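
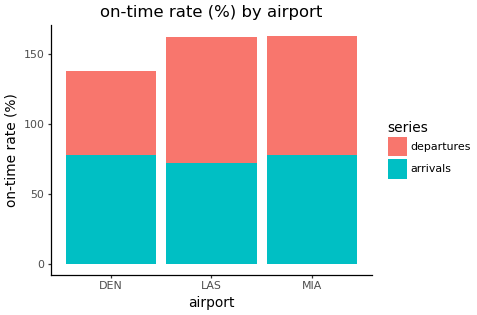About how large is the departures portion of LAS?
departures top ≈ 160, bottom ≈ 80; segment ≈ 80.

≈ 80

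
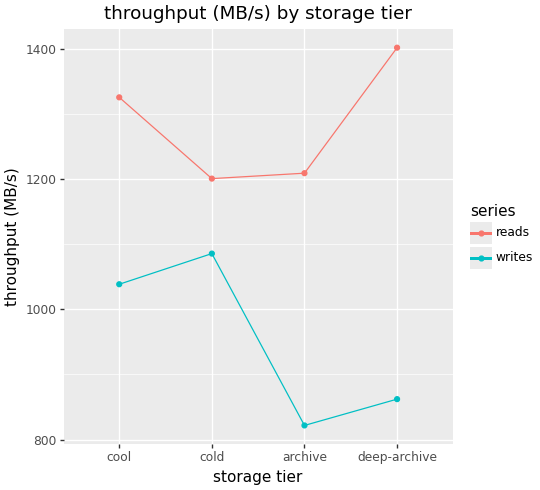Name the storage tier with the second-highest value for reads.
cool

Top 3 for reads: deep-archive ≈ 1400, cool ≈ 1350, archive ≈ 1200.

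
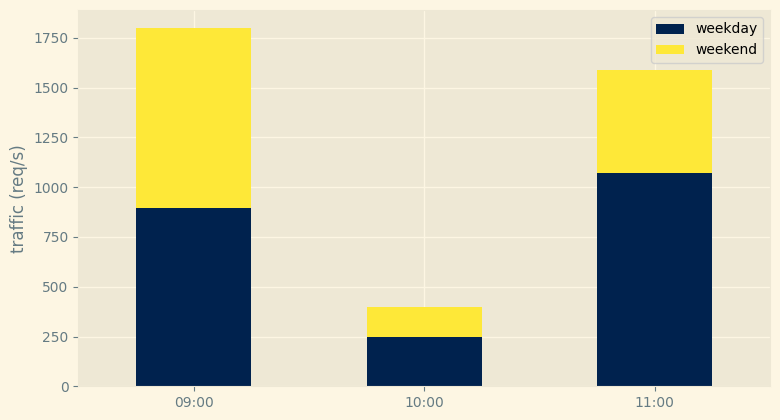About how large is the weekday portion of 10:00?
≈ 200

weekday top ≈ 200, bottom ≈ 0; segment ≈ 200.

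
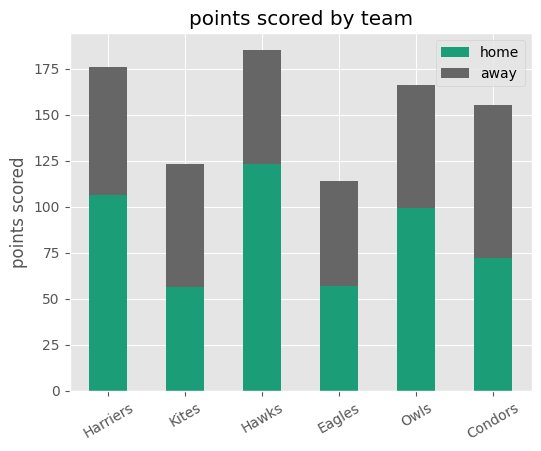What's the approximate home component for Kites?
≈ 60

home top ≈ 60, bottom ≈ 0; segment ≈ 60.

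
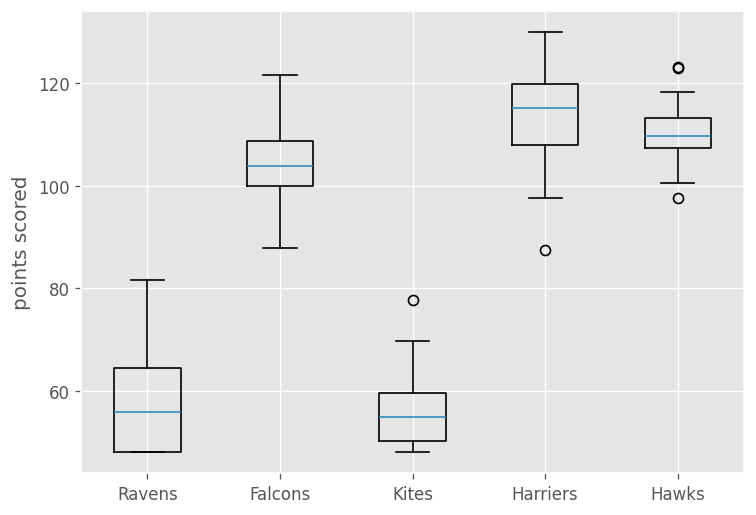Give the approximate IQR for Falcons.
≈ 10

Q3 ≈ 110, Q1 ≈ 100; IQR ≈ 10.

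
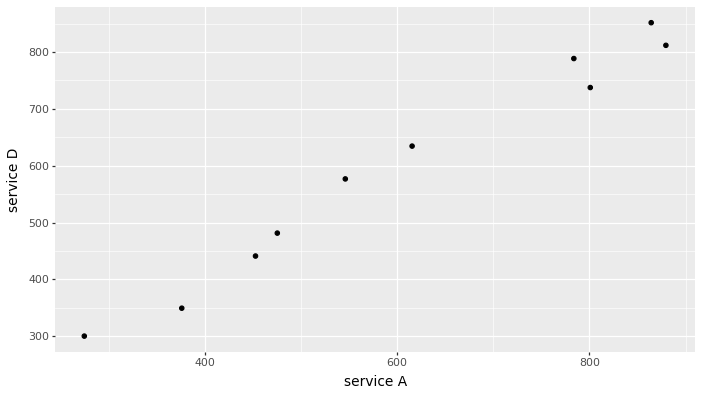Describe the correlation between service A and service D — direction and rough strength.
Points are positively correlated; strong (|r| ≈ 1.0).

positive, strong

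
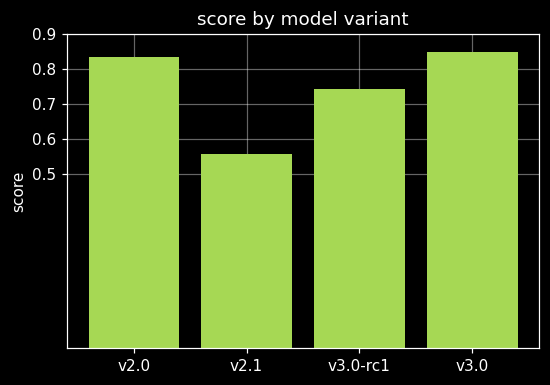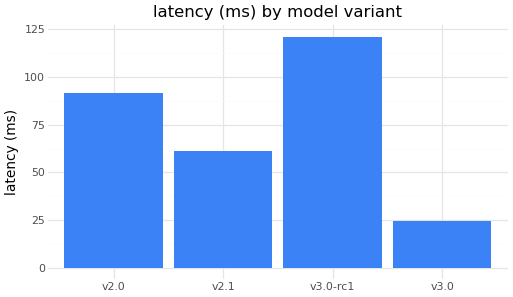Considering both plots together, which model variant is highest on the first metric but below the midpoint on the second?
v3.0

Chart 2 median latency (ms) ≈ 80; below-median model variants: v2.1, v3.0. Among those, v3.0 has the highest score (≈ 0.8).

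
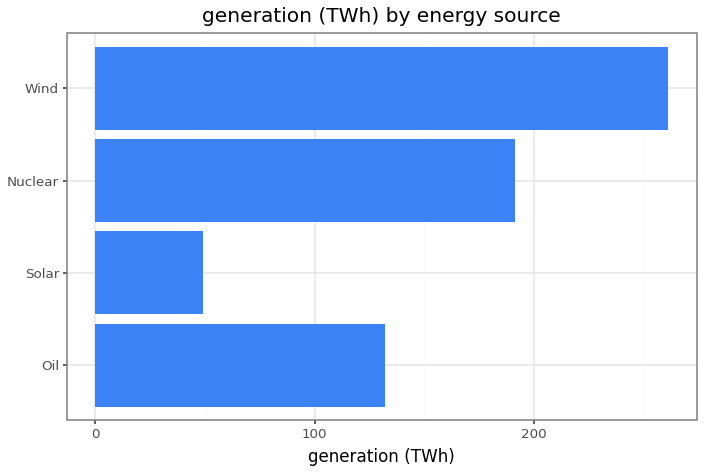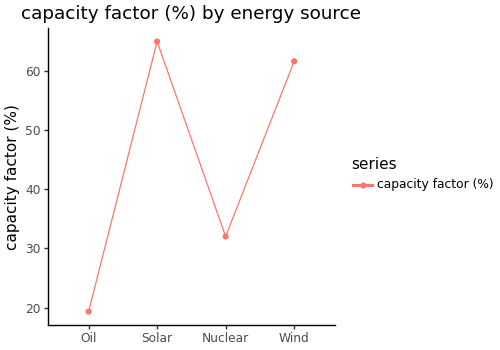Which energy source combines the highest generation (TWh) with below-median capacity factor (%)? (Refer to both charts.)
Chart 2 median capacity factor (%) ≈ 50; below-median energy sources: Oil, Nuclear. Among those, Nuclear has the highest generation (TWh) (≈ 200).

Nuclear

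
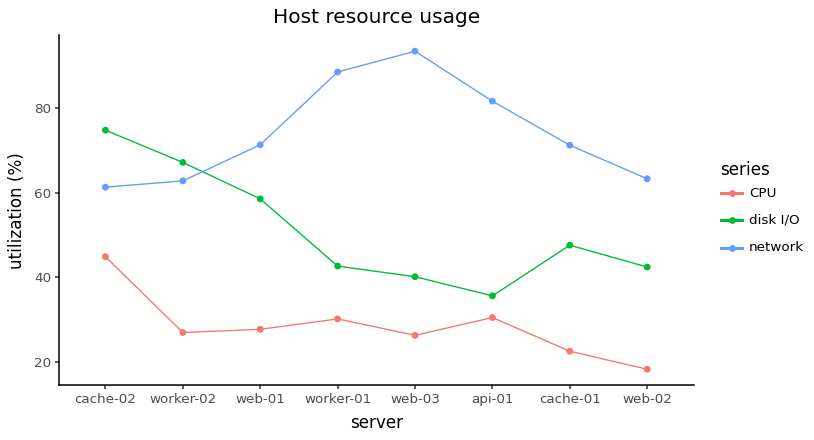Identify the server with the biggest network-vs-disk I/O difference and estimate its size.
web-03, ≈ 50 %

web-03: network ≈ 90, disk I/O ≈ 40 → gap ≈ 50. Next-largest (api-01) is only ≈ 40.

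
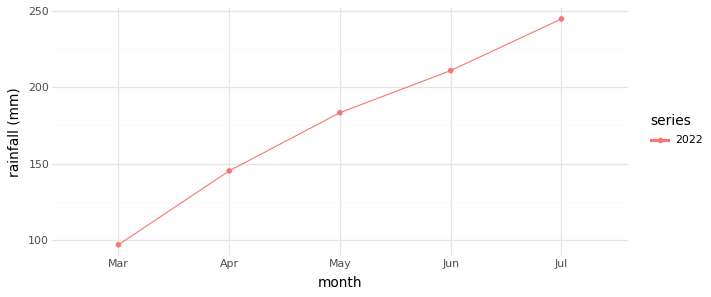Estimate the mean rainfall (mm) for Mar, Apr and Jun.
≈ 153

(100 + 140 + 220) / 3 ≈ 153.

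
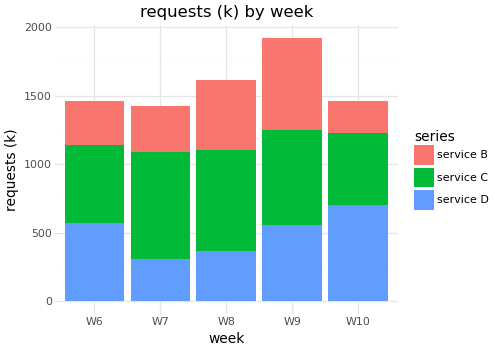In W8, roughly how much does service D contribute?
≈ 400

service D top ≈ 400, bottom ≈ 0; segment ≈ 400.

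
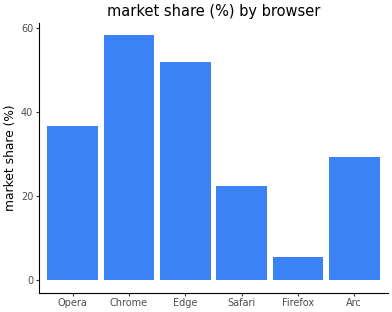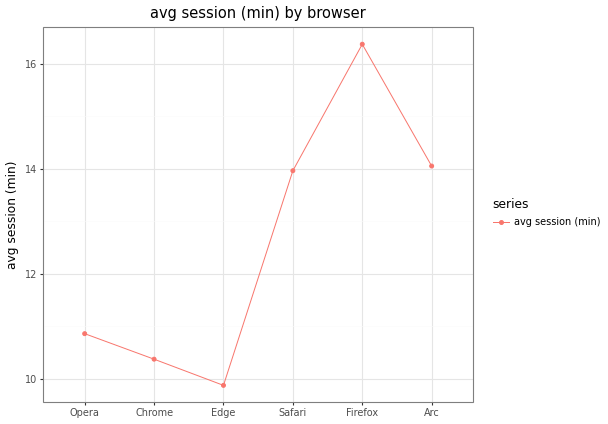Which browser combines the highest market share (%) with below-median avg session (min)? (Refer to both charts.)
Chart 2 median avg session (min) ≈ 12; below-median browsers: Opera, Chrome, Edge. Among those, Chrome has the highest market share (%) (≈ 60).

Chrome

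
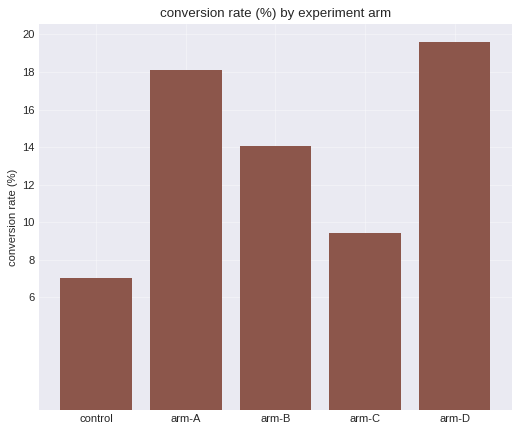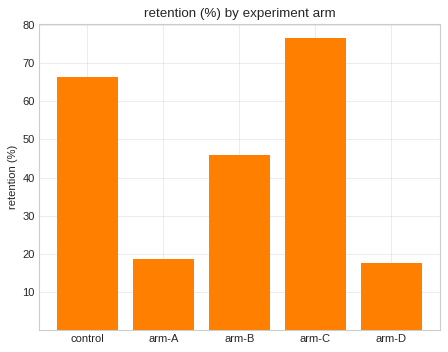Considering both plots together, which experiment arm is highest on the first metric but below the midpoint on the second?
arm-D

Chart 2 median retention (%) ≈ 50; below-median experiment arms: arm-A, arm-D. Among those, arm-D has the highest conversion rate (%) (≈ 20).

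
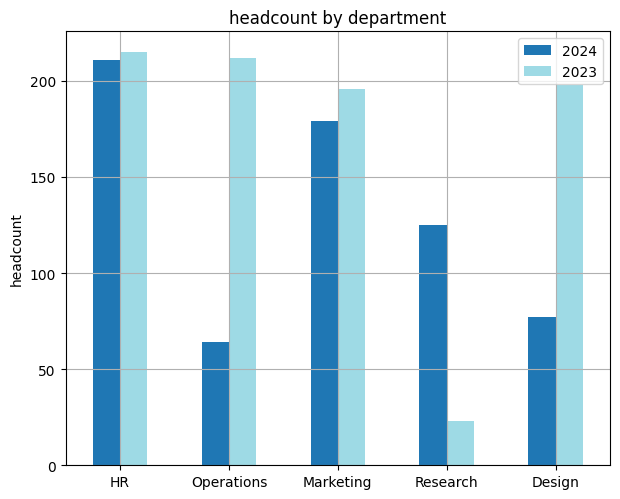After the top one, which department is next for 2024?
Marketing

Top 3 for 2024: HR ≈ 220, Marketing ≈ 180, Research ≈ 120.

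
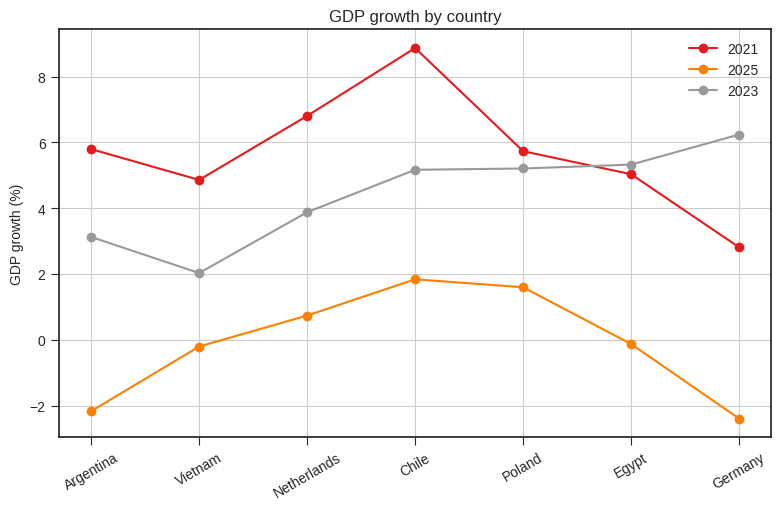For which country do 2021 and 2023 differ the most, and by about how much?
Chile, ≈ 4 %

Chile: 2021 ≈ 9, 2023 ≈ 5 → gap ≈ 4. Next-largest (Germany) is only ≈ 3.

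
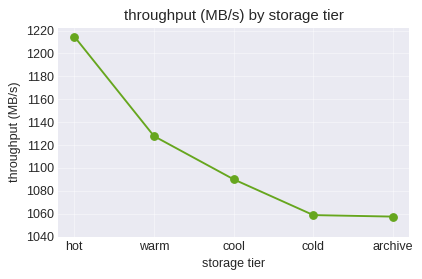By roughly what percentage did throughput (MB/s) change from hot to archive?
hot ≈ 1220, archive ≈ 1060; (1060 − 1220) / 1220 ≈ -13.1%.

≈ -13.1%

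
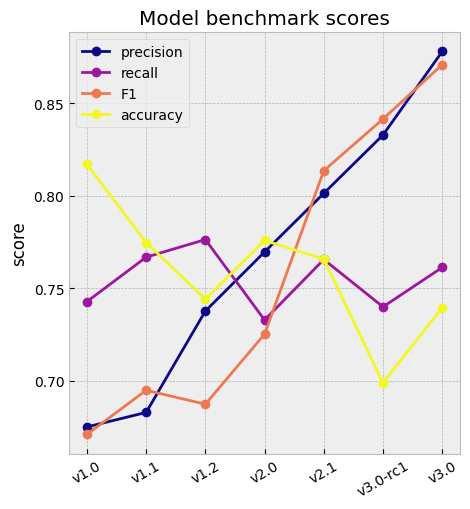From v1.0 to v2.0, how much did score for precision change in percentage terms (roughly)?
v1.0 ≈ 0.68, v2.0 ≈ 0.76; (0.76 − 0.68) / 0.68 ≈ +11.8%.

≈ +11.8%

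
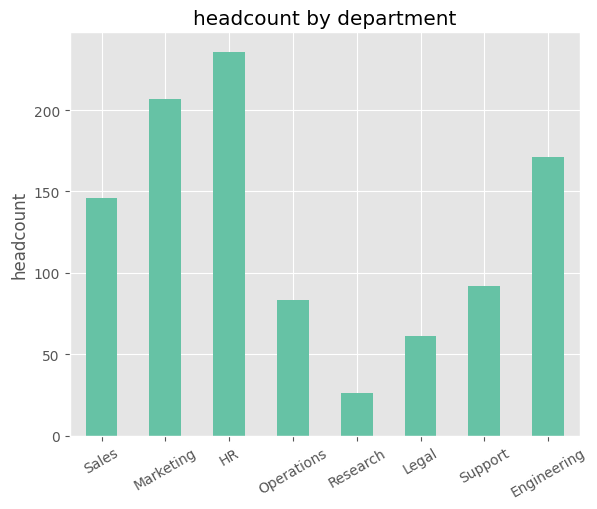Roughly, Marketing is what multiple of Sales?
Marketing ≈ 200, Sales ≈ 140; 200/140 ≈ 1.43.

≈ 1.43×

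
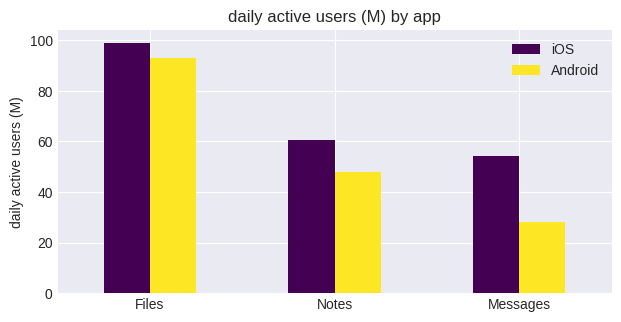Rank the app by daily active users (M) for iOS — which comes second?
Top 3 for iOS: Files ≈ 100, Notes ≈ 60, Messages ≈ 50.

Notes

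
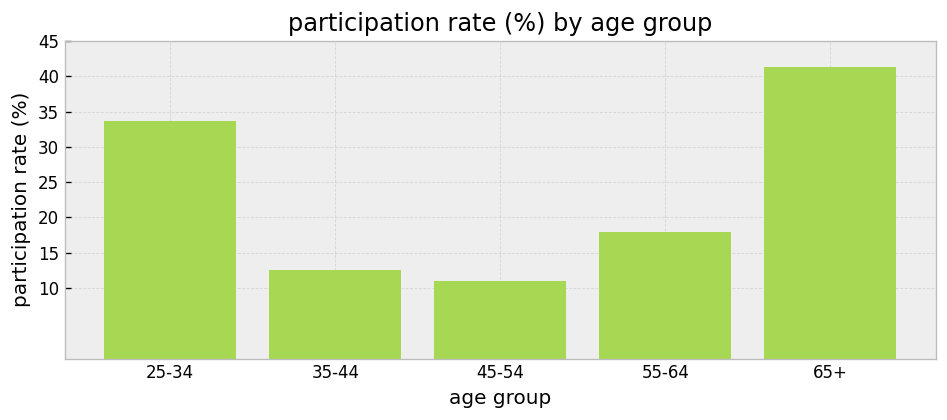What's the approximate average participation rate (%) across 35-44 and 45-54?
(10 + 10) / 2 ≈ 10.

≈ 10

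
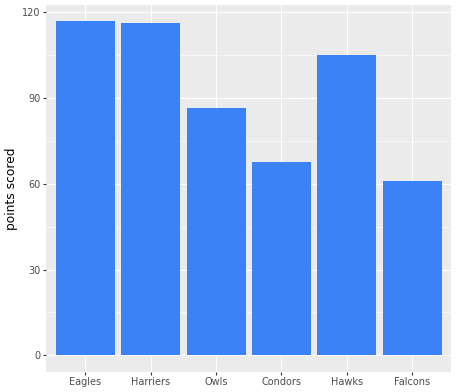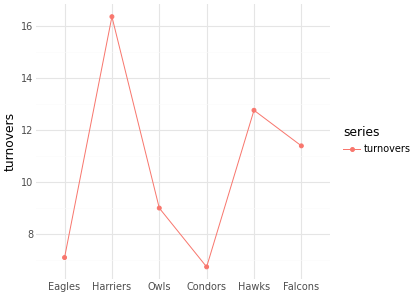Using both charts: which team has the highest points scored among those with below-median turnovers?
Eagles

Chart 2 median turnovers ≈ 10; below-median teams: Eagles, Owls, Condors. Among those, Eagles has the highest points scored (≈ 120).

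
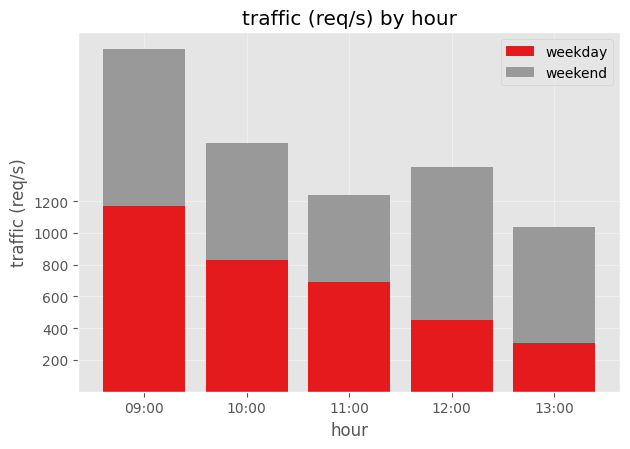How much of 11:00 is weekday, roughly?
≈ 600

weekday top ≈ 600, bottom ≈ 0; segment ≈ 600.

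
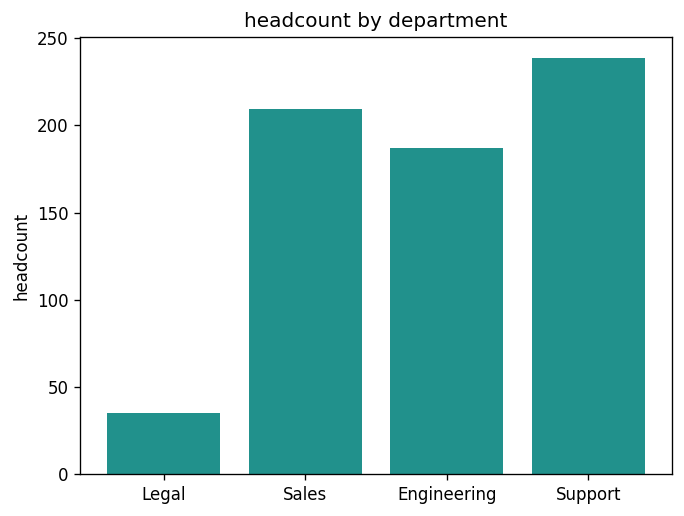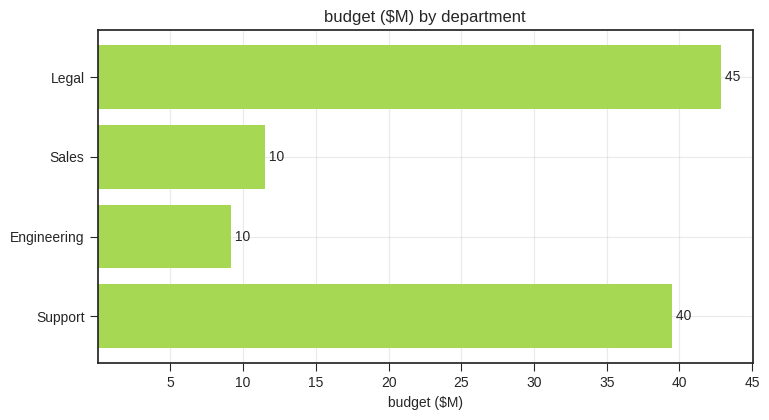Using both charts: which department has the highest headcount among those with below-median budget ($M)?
Sales

Chart 2 median budget ($M) ≈ 25; below-median departments: Sales, Engineering. Among those, Sales has the highest headcount (≈ 200).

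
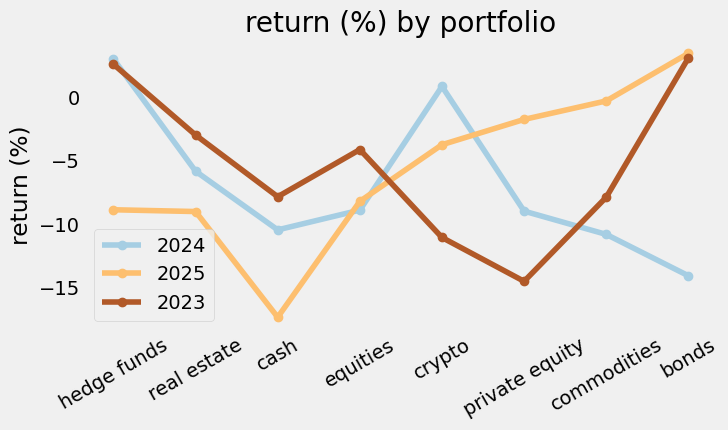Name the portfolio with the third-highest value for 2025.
private equity

Top 4 for 2025: bonds ≈ 4, commodities ≈ 0, private equity ≈ -2, crypto ≈ -4.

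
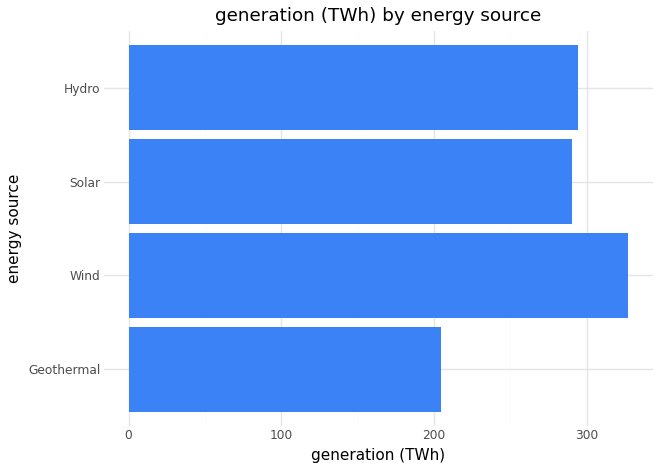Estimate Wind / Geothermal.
Wind ≈ 350, Geothermal ≈ 200; 350/200 ≈ 1.75.

≈ 1.75×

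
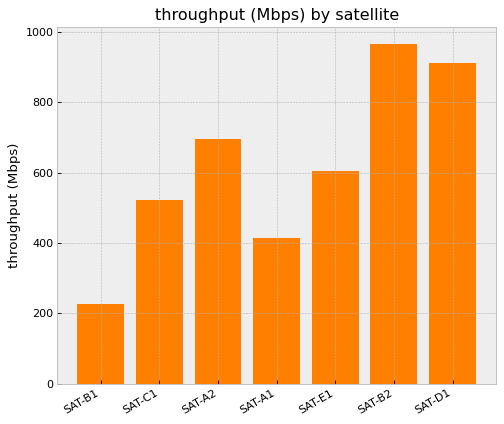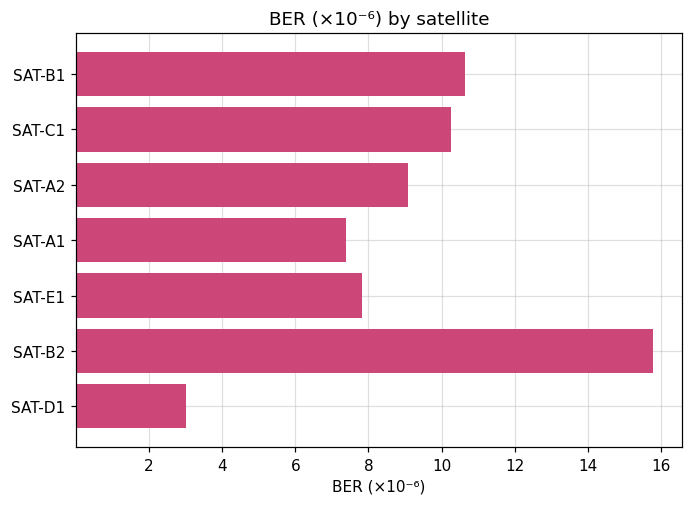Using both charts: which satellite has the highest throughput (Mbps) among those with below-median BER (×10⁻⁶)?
Chart 2 median BER (×10⁻⁶) ≈ 10; below-median satellites: SAT-A1, SAT-E1, SAT-D1. Among those, SAT-D1 has the highest throughput (Mbps) (≈ 900).

SAT-D1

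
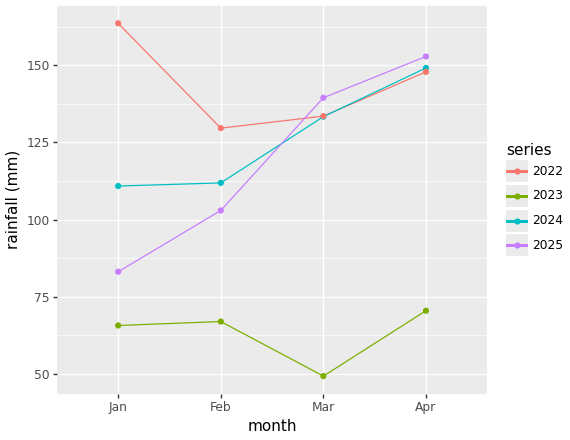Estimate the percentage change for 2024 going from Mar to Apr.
Mar ≈ 130, Apr ≈ 150; (150 − 130) / 130 ≈ +15.4%.

≈ +15.4%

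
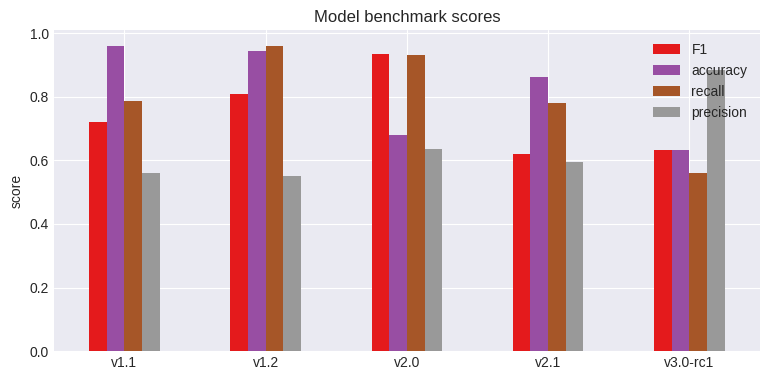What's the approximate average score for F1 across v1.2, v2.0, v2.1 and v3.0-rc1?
(0.8 + 0.9 + 0.6 + 0.6) / 4 ≈ 0.73.

≈ 0.73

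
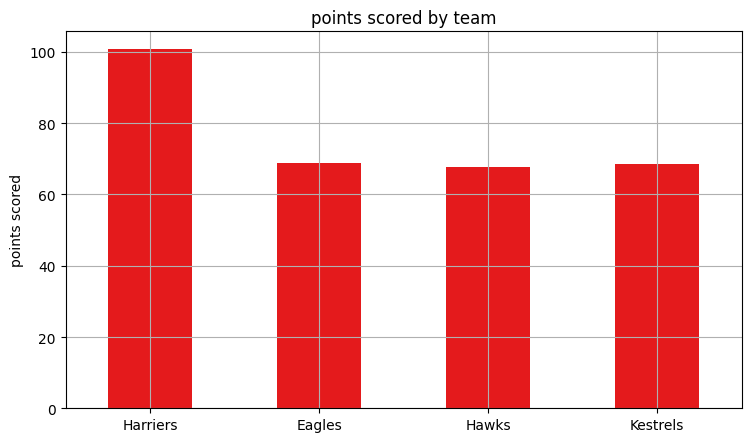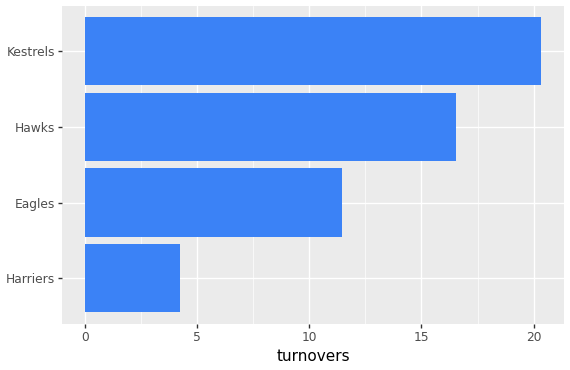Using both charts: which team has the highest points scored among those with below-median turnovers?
Harriers

Chart 2 median turnovers ≈ 14; below-median teams: Harriers, Eagles. Among those, Harriers has the highest points scored (≈ 100).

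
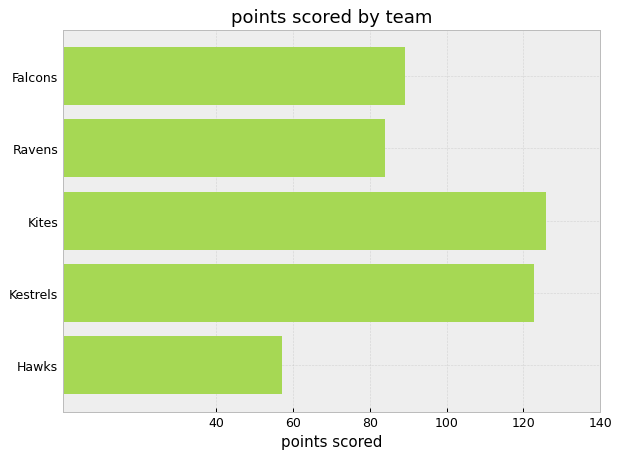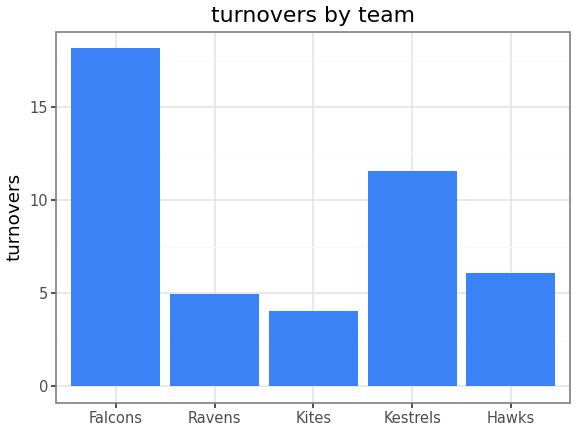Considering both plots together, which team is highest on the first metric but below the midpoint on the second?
Kites

Chart 2 median turnovers ≈ 6; below-median teams: Ravens, Kites. Among those, Kites has the highest points scored (≈ 120).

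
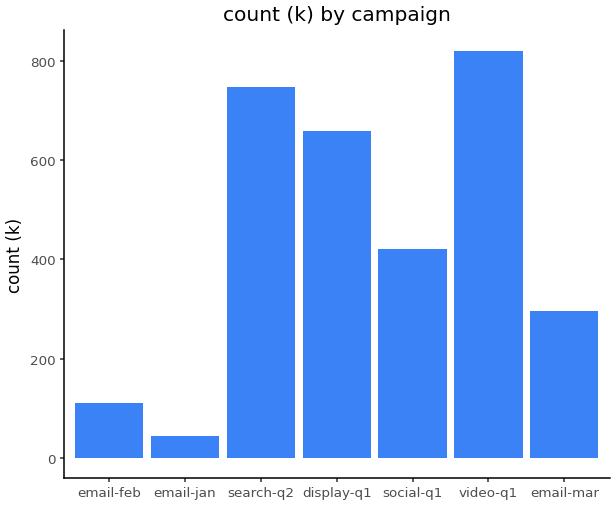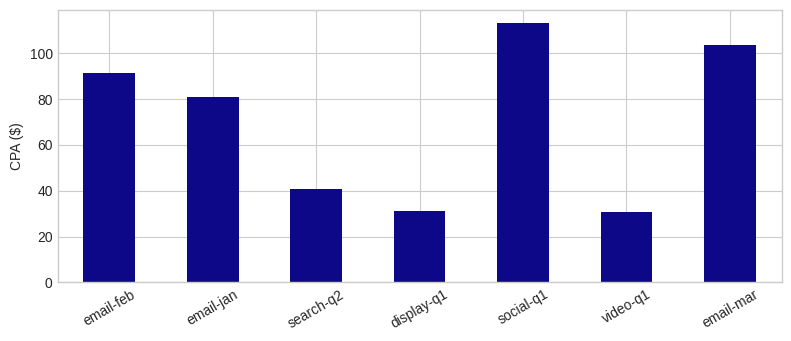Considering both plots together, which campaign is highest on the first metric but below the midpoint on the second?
Chart 2 median CPA ($) ≈ 80; below-median campaigns: search-q2, display-q1, video-q1. Among those, video-q1 has the highest count (k) (≈ 800).

video-q1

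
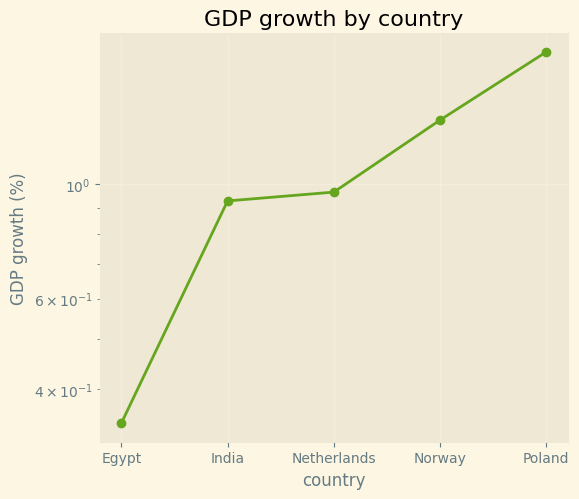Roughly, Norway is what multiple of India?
Norway ≈ 1.4, India ≈ 1.0; 1.4/1.0 ≈ 1.4.

≈ 1.4×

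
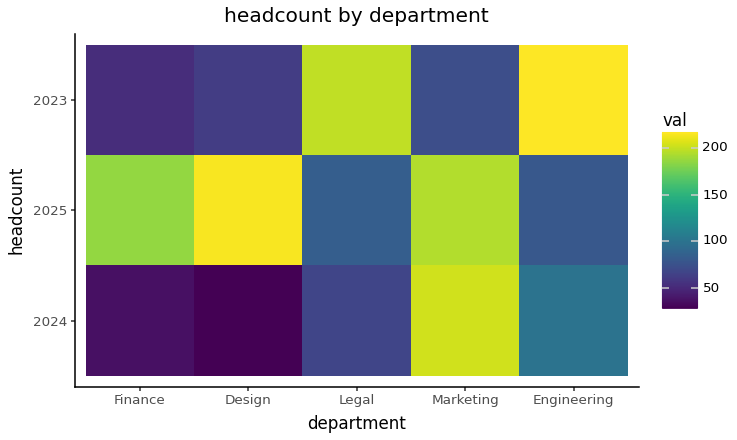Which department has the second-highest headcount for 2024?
Top 3 for 2024: Marketing ≈ 200, Engineering ≈ 100, Legal ≈ 60.

Engineering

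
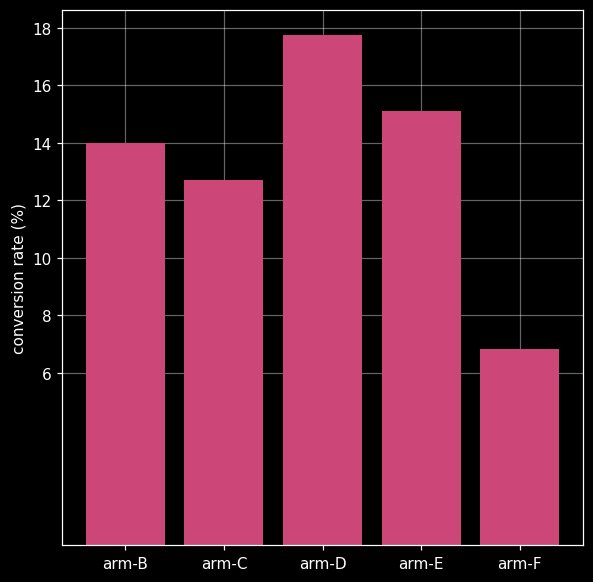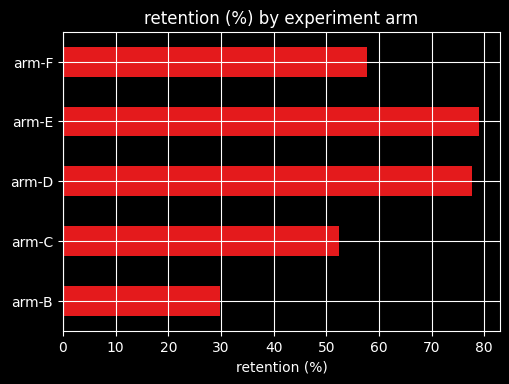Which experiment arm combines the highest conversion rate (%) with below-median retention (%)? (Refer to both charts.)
arm-B

Chart 2 median retention (%) ≈ 60; below-median experiment arms: arm-B, arm-C. Among those, arm-B has the highest conversion rate (%) (≈ 14).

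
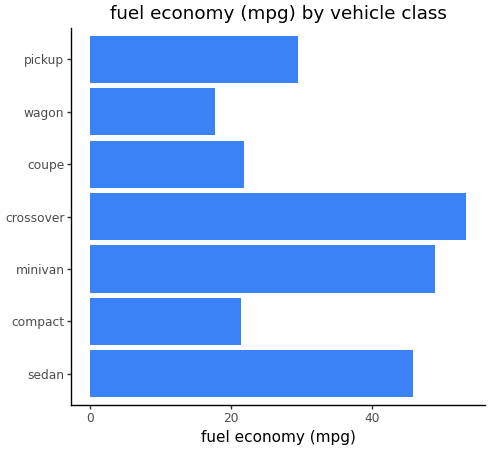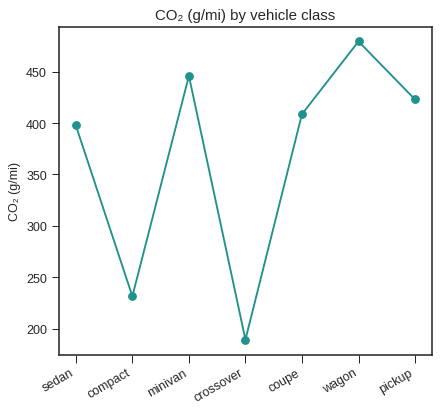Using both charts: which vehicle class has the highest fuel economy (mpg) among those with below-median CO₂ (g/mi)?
Chart 2 median CO₂ (g/mi) ≈ 400; below-median vehicle classes: sedan, compact, crossover. Among those, crossover has the highest fuel economy (mpg) (≈ 55).

crossover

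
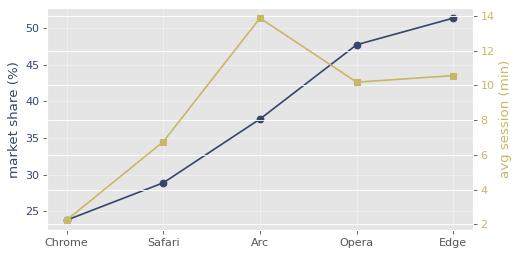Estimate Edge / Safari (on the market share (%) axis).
Edge ≈ 50, Safari ≈ 30; 50/30 ≈ 1.67.

≈ 1.67×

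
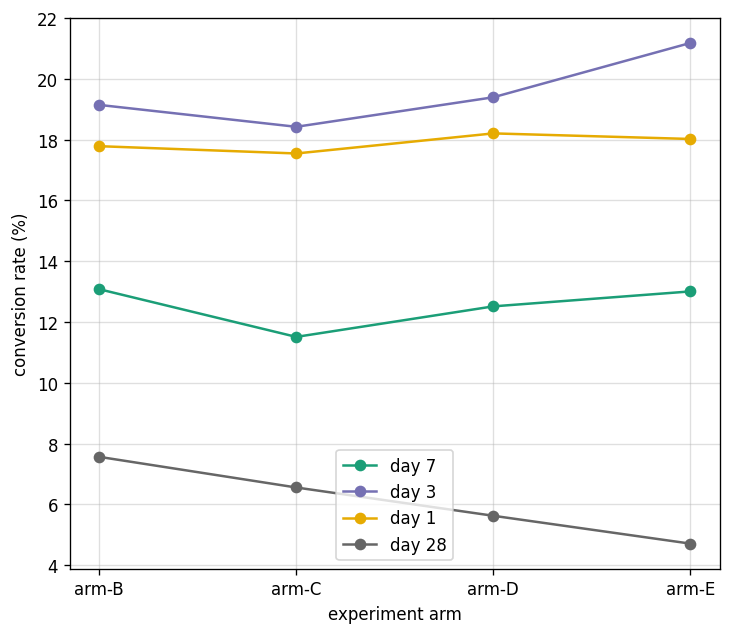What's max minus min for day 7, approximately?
Max arm-B ≈ 14, min arm-C ≈ 12; range ≈ 2.

≈ 2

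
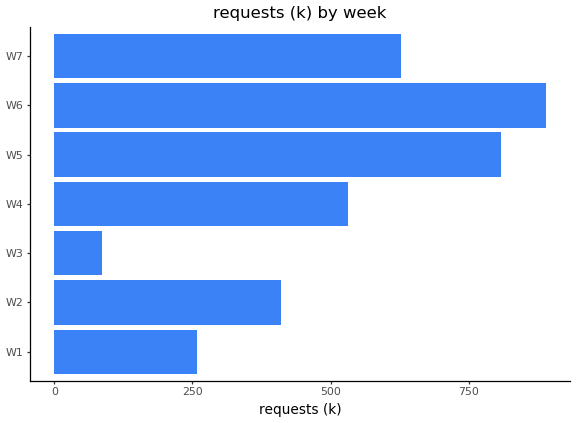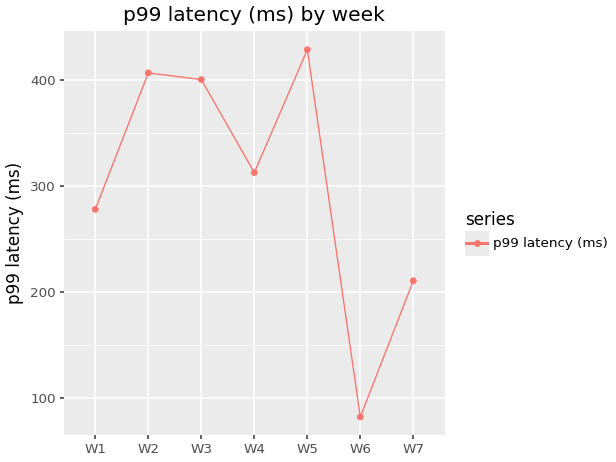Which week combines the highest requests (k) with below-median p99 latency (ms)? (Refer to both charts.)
W6

Chart 2 median p99 latency (ms) ≈ 300; below-median weeks: W1, W6, W7. Among those, W6 has the highest requests (k) (≈ 900).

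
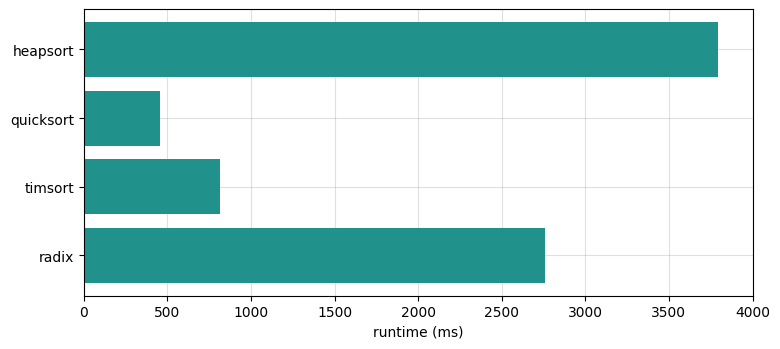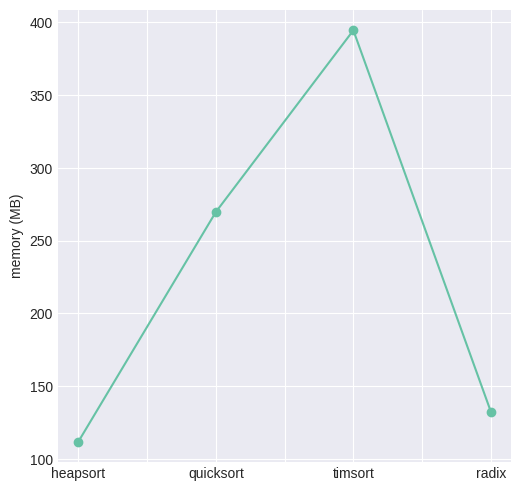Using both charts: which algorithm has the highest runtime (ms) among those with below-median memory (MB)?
heapsort

Chart 2 median memory (MB) ≈ 200; below-median algorithms: heapsort, radix. Among those, heapsort has the highest runtime (ms) (≈ 4000).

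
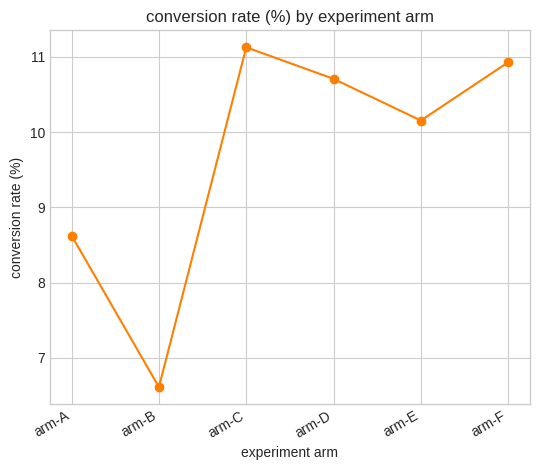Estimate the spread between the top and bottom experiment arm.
≈ 4.5

Max arm-C ≈ 11.0, min arm-B ≈ 6.5; range ≈ 4.5.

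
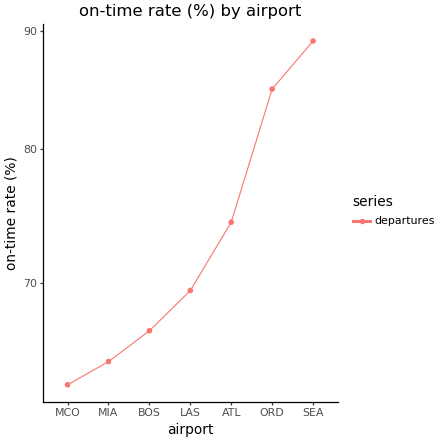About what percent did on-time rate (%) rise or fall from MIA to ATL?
MIA ≈ 65, ATL ≈ 75; (75 − 65) / 65 ≈ +15.4%.

≈ +15.4%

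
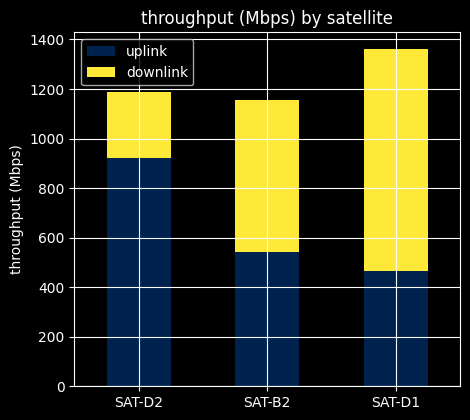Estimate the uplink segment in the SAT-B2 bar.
≈ 600

uplink top ≈ 600, bottom ≈ 0; segment ≈ 600.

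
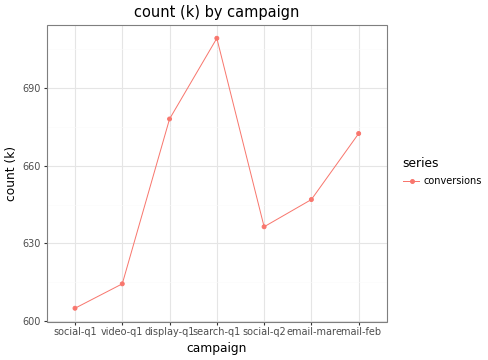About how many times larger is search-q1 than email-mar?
search-q1 ≈ 710, email-mar ≈ 650; 710/650 ≈ 1.09.

≈ 1.09×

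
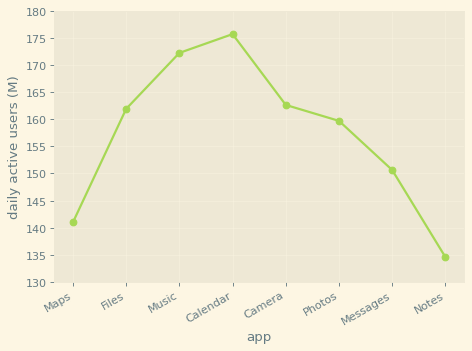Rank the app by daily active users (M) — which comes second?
Music

Top 3: Calendar ≈ 175, Music ≈ 170, Camera ≈ 165.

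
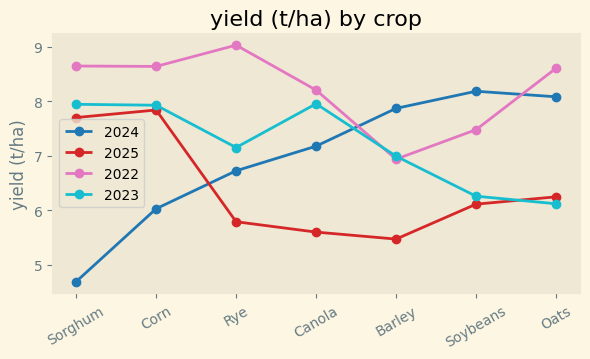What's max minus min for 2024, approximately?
≈ 3.5

Max Soybeans ≈ 8.0, min Sorghum ≈ 4.5; range ≈ 3.5.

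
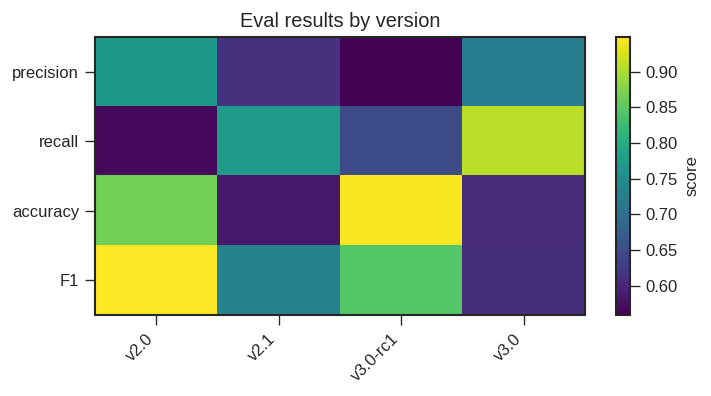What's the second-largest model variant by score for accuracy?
v2.0

Top 3 for accuracy: v3.0-rc1 ≈ 0.95, v2.0 ≈ 0.85, v3.0 ≈ 0.60.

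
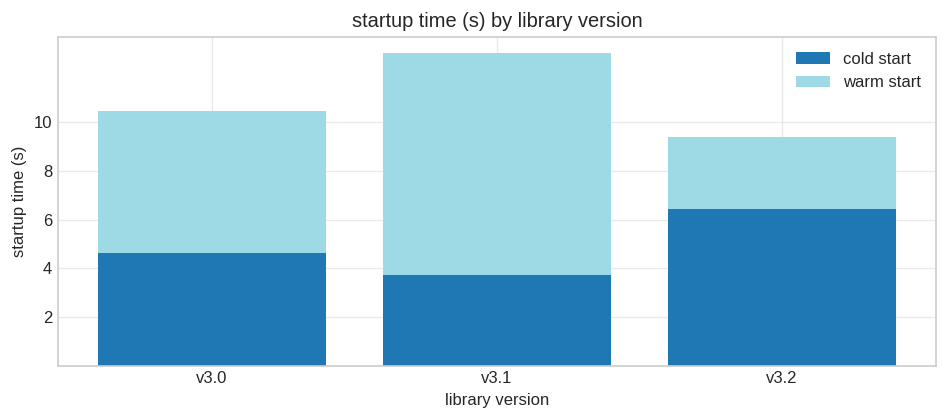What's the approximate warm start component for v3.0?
warm start top ≈ 10, bottom ≈ 4; segment ≈ 6.

≈ 6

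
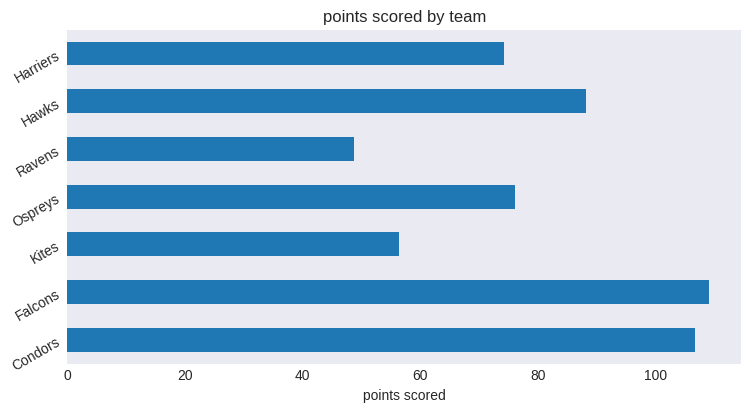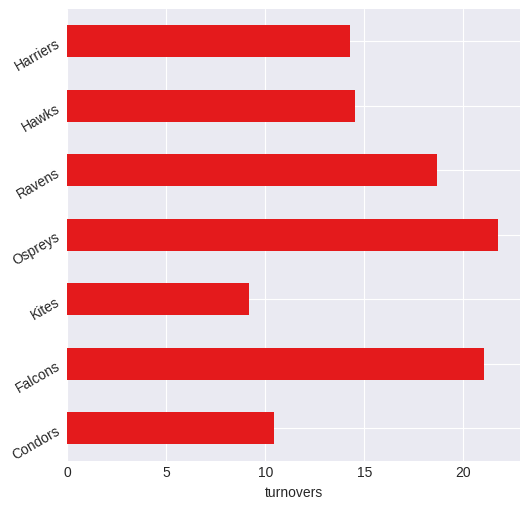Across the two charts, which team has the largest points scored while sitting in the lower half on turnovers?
Condors

Chart 2 median turnovers ≈ 14; below-median teams: Condors, Kites, Harriers. Among those, Condors has the highest points scored (≈ 110).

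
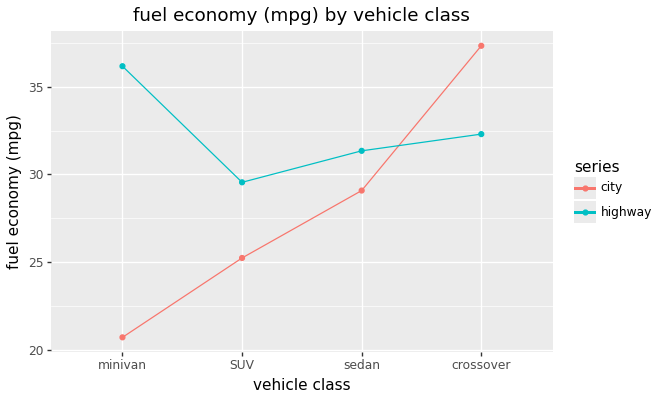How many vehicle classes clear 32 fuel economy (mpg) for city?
Above 32: crossover.

1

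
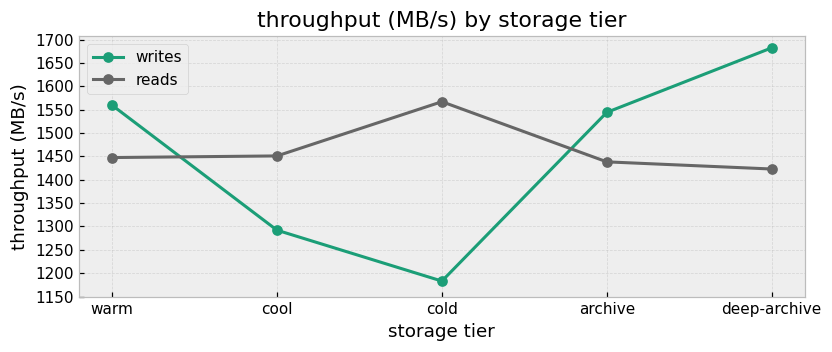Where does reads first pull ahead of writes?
cool

warm: reads ≈ 1450 vs writes ≈ 1550 (not yet); cool: reads ≈ 1450 vs writes ≈ 1300 (first crossover).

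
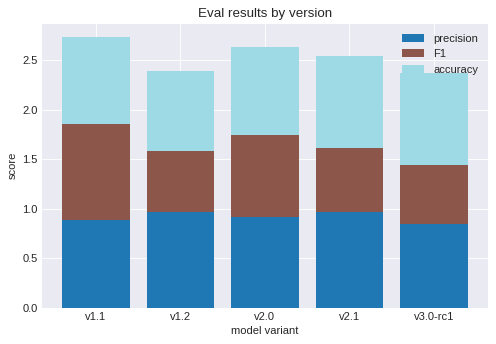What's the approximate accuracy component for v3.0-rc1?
accuracy top ≈ 2.5, bottom ≈ 1.5; segment ≈ 1.0.

≈ 1.0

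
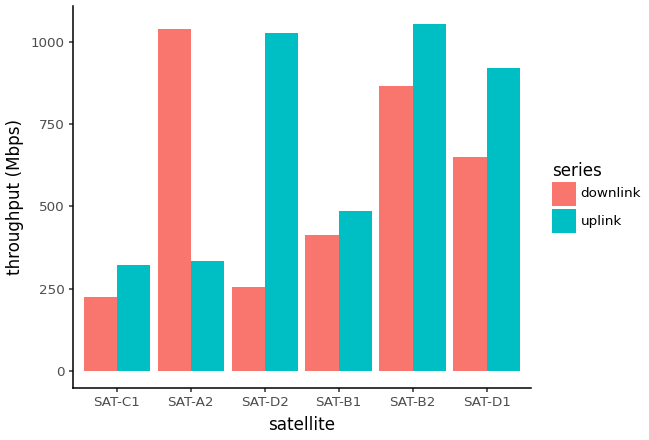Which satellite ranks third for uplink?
SAT-D1

Top 4 for uplink: SAT-B2 ≈ 1100, SAT-D2 ≈ 1000, SAT-D1 ≈ 900, SAT-B1 ≈ 500.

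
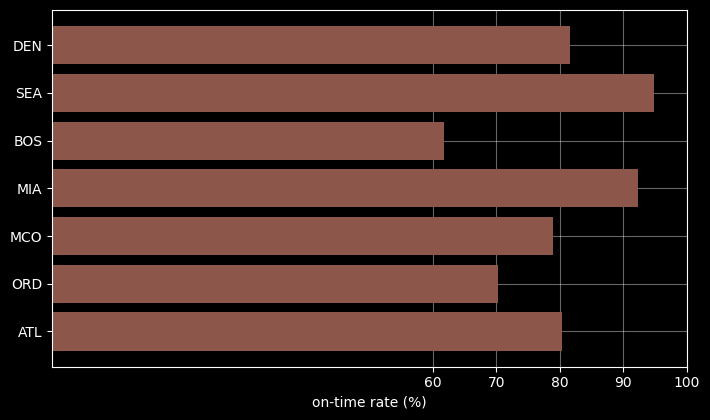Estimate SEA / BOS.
≈ 1.5×

SEA ≈ 90, BOS ≈ 60; 90/60 ≈ 1.5.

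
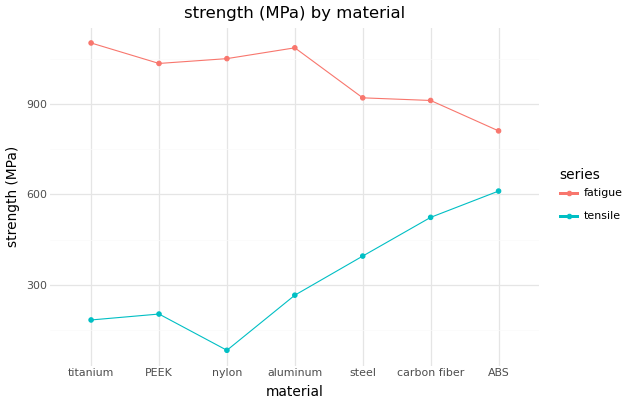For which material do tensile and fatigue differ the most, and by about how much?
nylon: tensile ≈ 100, fatigue ≈ 1100 → gap ≈ 1000. Next-largest (titanium) is only ≈ 900.

nylon, ≈ 1000 MPa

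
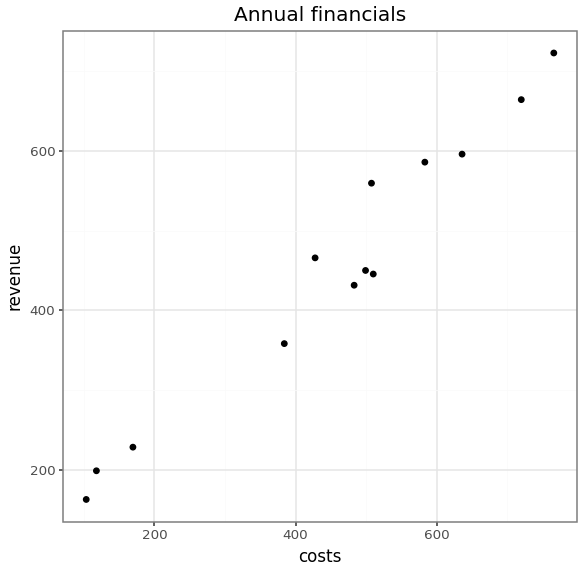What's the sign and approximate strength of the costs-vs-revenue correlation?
positive, strong

Points are positively correlated; strong (|r| ≈ 1.0).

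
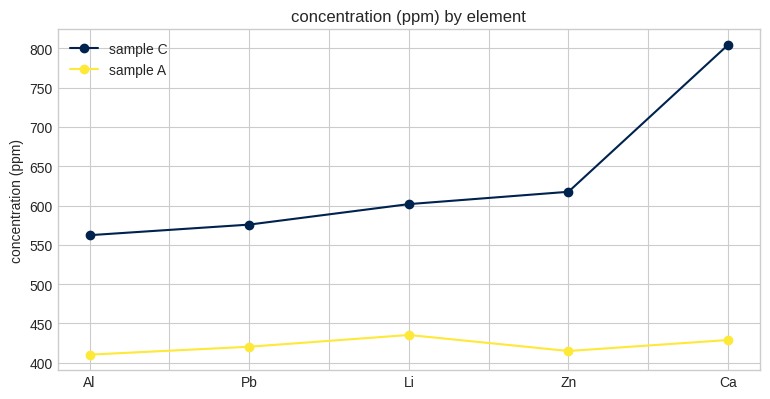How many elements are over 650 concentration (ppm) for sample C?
Above 650: Ca.

1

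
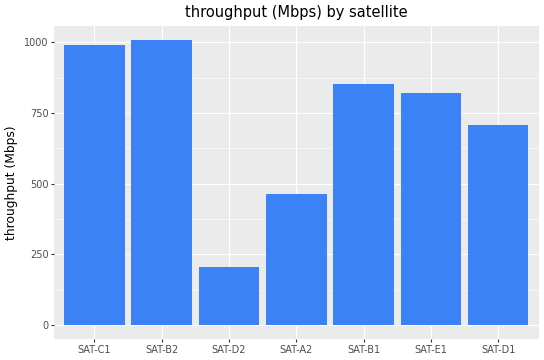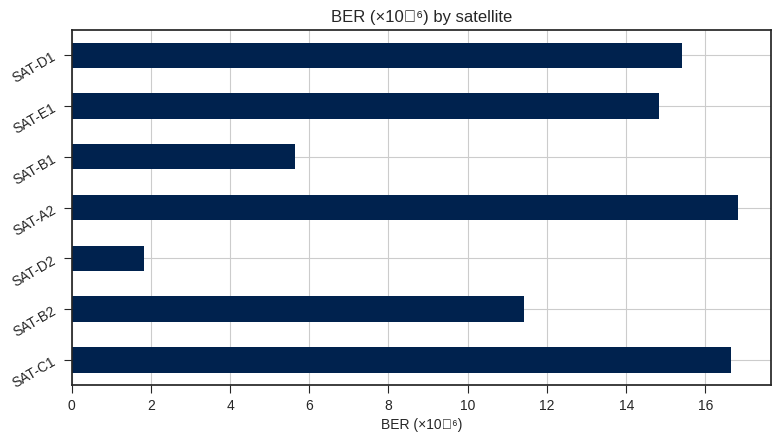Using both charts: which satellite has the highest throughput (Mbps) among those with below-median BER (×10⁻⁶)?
Chart 2 median BER (×10⁻⁶) ≈ 14; below-median satellites: SAT-B2, SAT-D2, SAT-B1. Among those, SAT-B2 has the highest throughput (Mbps) (≈ 1000).

SAT-B2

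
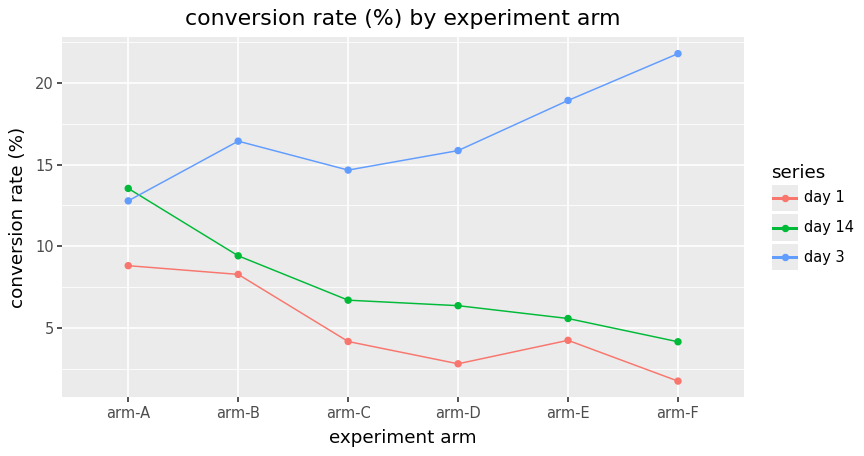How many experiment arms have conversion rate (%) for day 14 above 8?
2

Above 8: arm-A, arm-B.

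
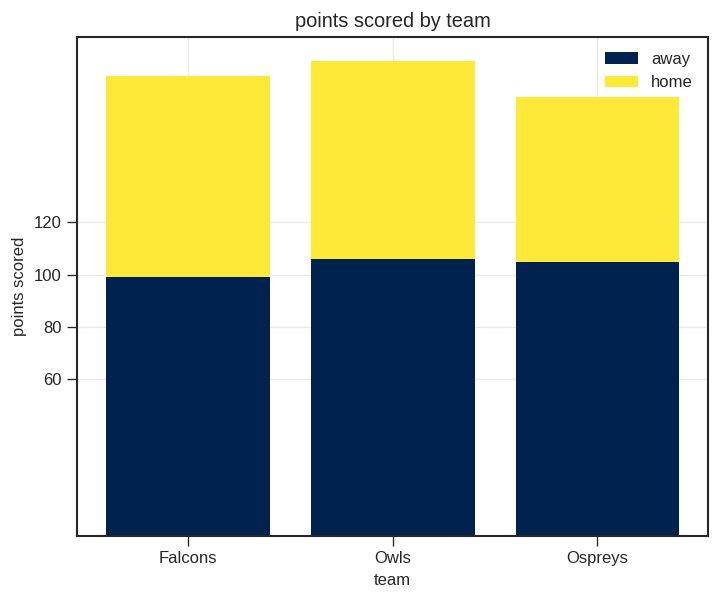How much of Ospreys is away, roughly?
away top ≈ 100, bottom ≈ 0; segment ≈ 100.

≈ 100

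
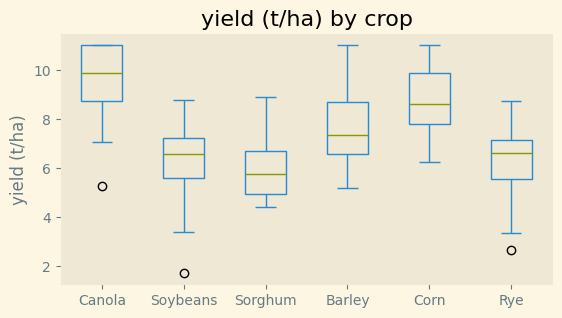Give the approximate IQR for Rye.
Q3 ≈ 7.0, Q1 ≈ 5.5; IQR ≈ 1.5.

≈ 1.5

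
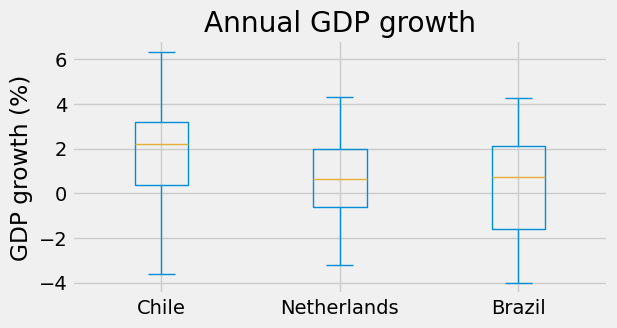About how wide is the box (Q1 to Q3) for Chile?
Q3 ≈ 3.2, Q1 ≈ 0.4; IQR ≈ 2.8.

≈ 2.8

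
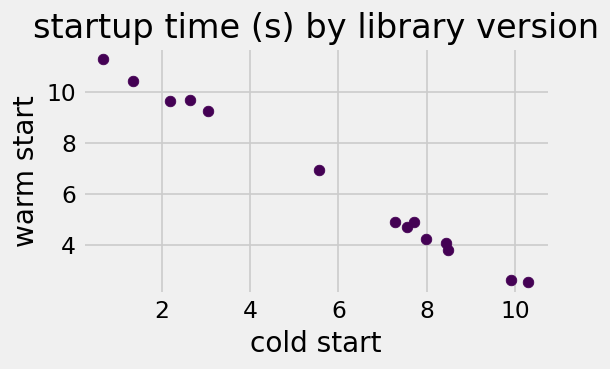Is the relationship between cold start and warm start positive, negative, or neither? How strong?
negative, strong

Points are negatively correlated; strong (|r| ≈ 1.0).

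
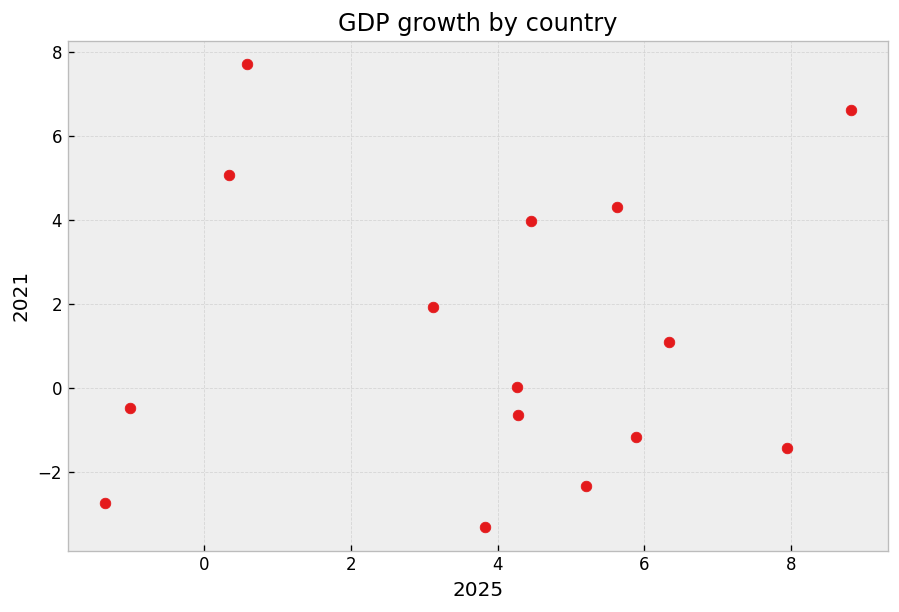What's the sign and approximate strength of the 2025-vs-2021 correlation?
Points are roughly uncorrelated; weak (|r| ≈ 0.0).

no clear correlation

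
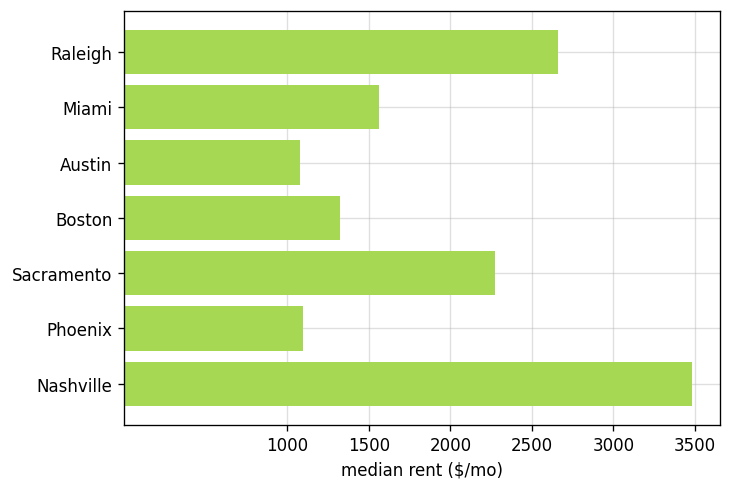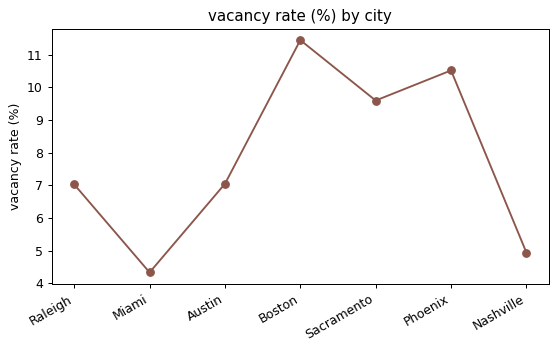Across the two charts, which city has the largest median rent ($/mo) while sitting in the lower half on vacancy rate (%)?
Nashville

Chart 2 median vacancy rate (%) ≈ 8; below-median cities: Raleigh, Miami, Nashville. Among those, Nashville has the highest median rent ($/mo) (≈ 3500).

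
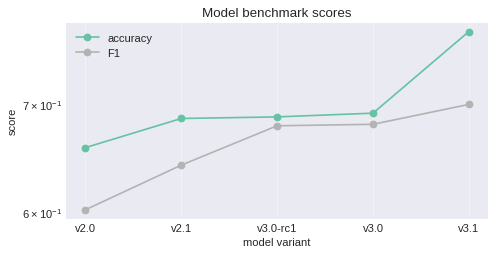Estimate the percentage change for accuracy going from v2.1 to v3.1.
≈ +14.7%

v2.1 ≈ 0.68, v3.1 ≈ 0.78; (0.78 − 0.68) / 0.68 ≈ +14.7%.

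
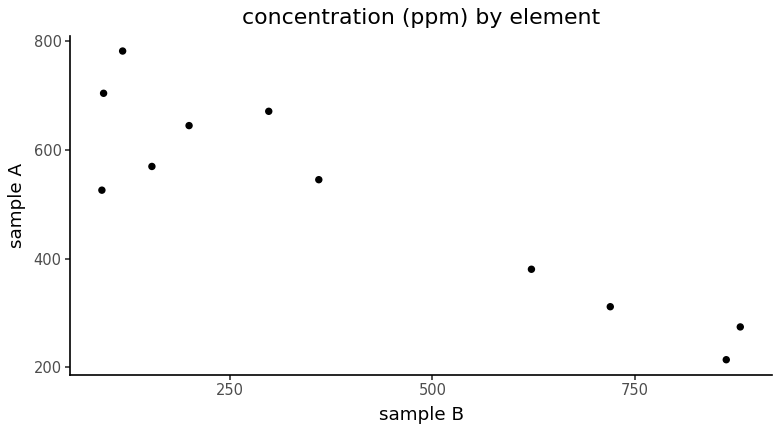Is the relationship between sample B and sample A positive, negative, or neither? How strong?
Points are negatively correlated; strong (|r| ≈ 0.9).

negative, strong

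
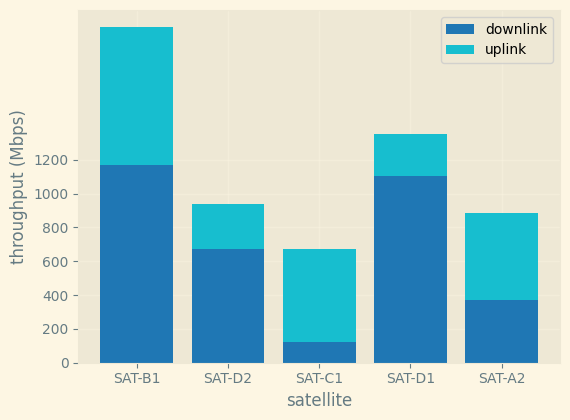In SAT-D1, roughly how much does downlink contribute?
downlink top ≈ 1200, bottom ≈ 0; segment ≈ 1200.

≈ 1200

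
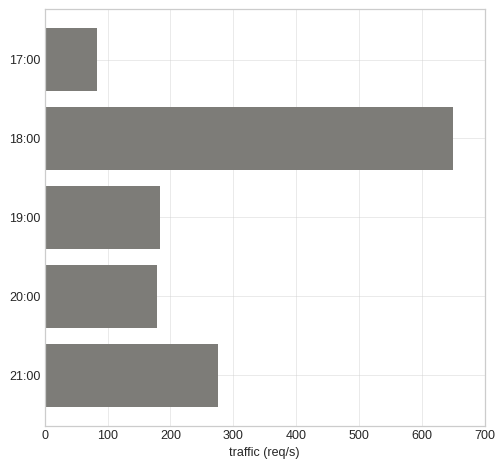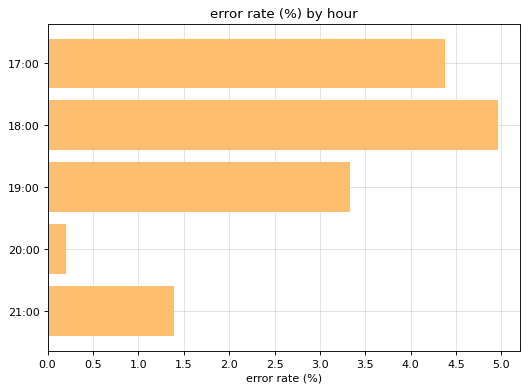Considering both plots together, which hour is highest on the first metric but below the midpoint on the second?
21:00

Chart 2 median error rate (%) ≈ 3.5; below-median hours: 20:00, 21:00. Among those, 21:00 has the highest traffic (req/s) (≈ 300).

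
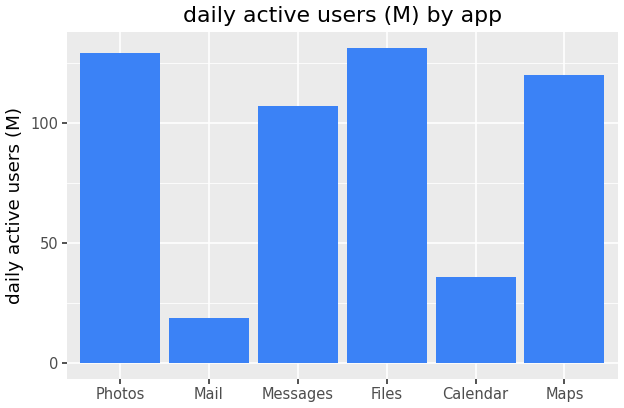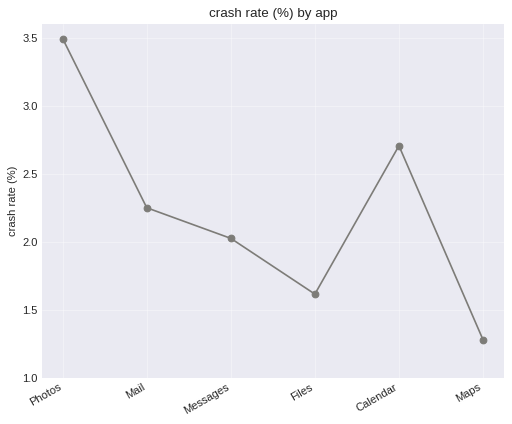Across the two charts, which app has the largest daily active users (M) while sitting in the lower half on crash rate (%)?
Files

Chart 2 median crash rate (%) ≈ 2; below-median apps: Messages, Files, Maps. Among those, Files has the highest daily active users (M) (≈ 140).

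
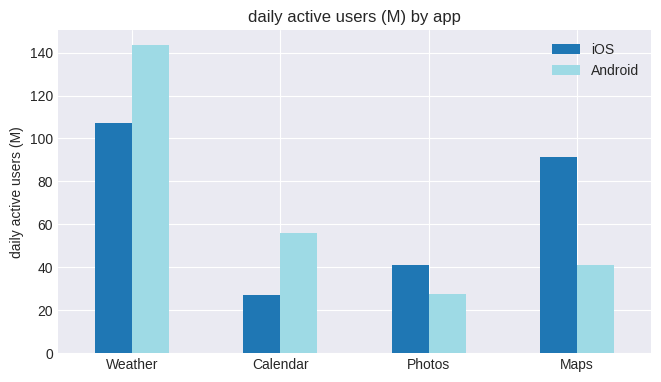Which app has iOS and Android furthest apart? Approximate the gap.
Maps: iOS ≈ 100, Android ≈ 40 → gap ≈ 60. Next-largest (Weather) is only ≈ 40.

Maps, ≈ 60 M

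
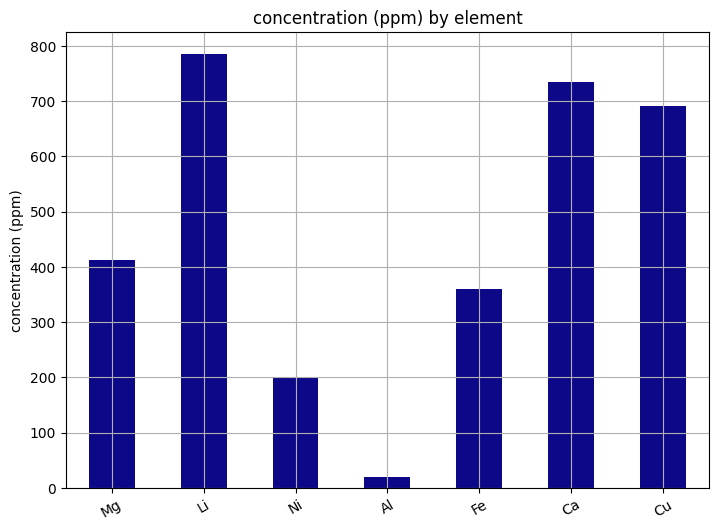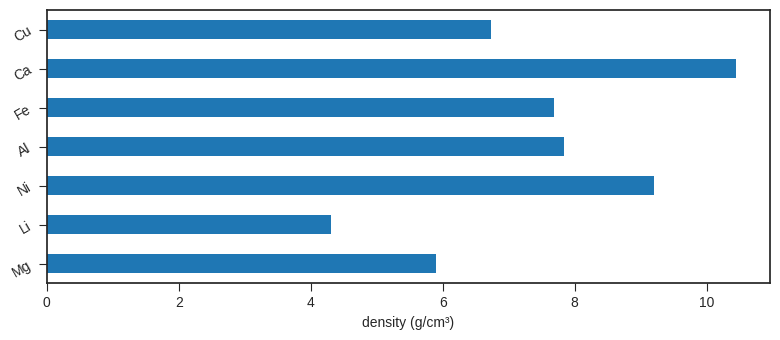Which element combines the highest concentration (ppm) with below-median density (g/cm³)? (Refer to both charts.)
Chart 2 median density (g/cm³) ≈ 8; below-median elements: Mg, Li, Cu. Among those, Li has the highest concentration (ppm) (≈ 800).

Li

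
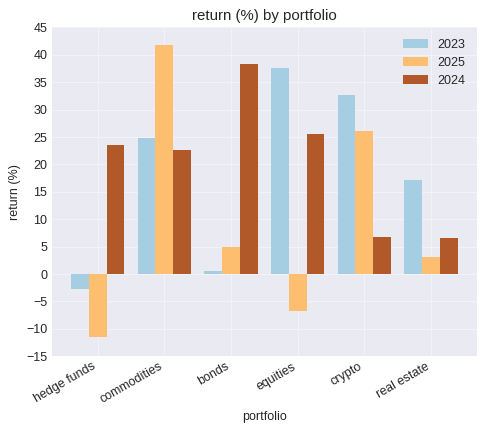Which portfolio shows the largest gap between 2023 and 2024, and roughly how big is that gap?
bonds, ≈ 40 %

bonds: 2023 ≈ 0, 2024 ≈ 40 → gap ≈ 40. Next-largest (hedge funds) is only ≈ 30.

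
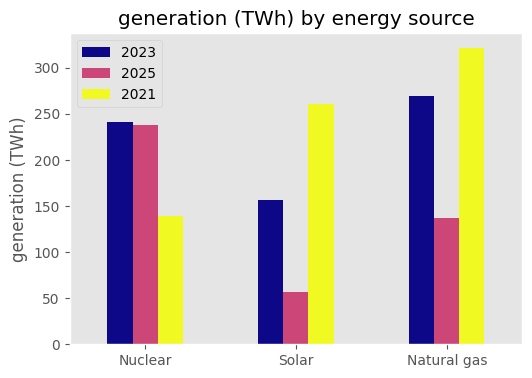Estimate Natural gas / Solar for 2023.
Natural gas ≈ 250, Solar ≈ 150; 250/150 ≈ 1.67.

≈ 1.67×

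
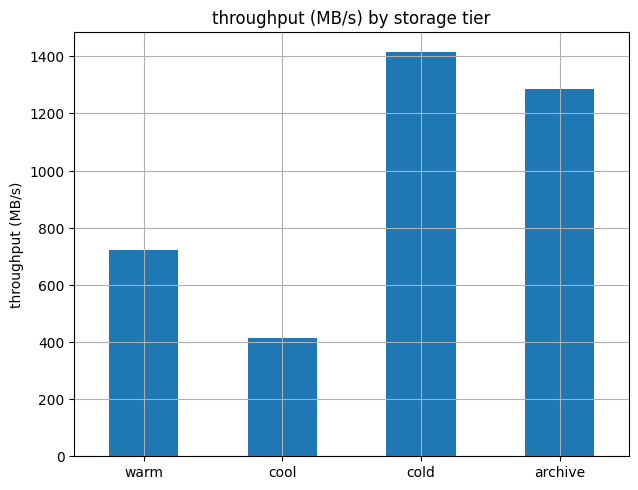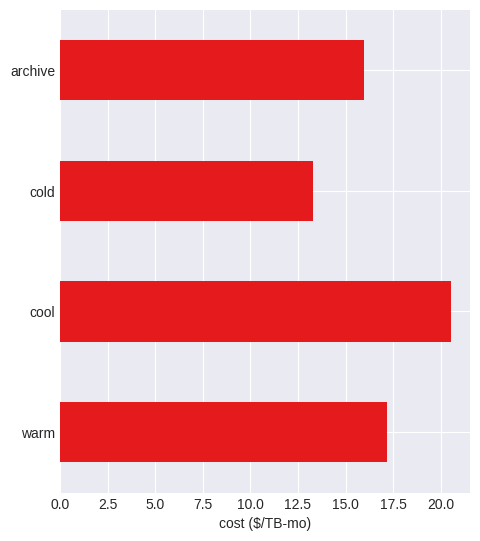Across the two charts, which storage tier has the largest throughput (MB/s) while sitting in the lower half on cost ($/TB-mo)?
cold

Chart 2 median cost ($/TB-mo) ≈ 16; below-median storage tiers: cold, archive. Among those, cold has the highest throughput (MB/s) (≈ 1400).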